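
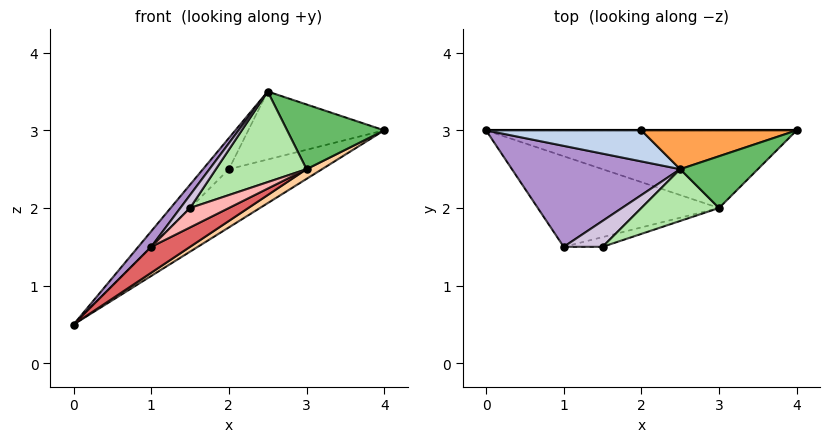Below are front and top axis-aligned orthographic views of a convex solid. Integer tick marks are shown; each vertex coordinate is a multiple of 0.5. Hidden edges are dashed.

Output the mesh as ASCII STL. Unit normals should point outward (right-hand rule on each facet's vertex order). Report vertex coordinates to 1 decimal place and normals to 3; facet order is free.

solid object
 facet normal 0.000 1.000 0.000
  outer loop
   vertex 2.0 3.0 2.5
   vertex 4.0 3.0 3.0
   vertex 0.0 3.0 0.5
  endloop
 endfacet
 facet normal -0.577 0.577 0.577
  outer loop
   vertex 2.0 3.0 2.5
   vertex 0.0 3.0 0.5
   vertex 2.5 2.5 3.5
  endloop
 endfacet
 facet normal -0.123 0.862 0.492
  outer loop
   vertex 2.0 3.0 2.5
   vertex 2.5 2.5 3.5
   vertex 4.0 3.0 3.0
  endloop
 endfacet
 facet normal 0.527 -0.105 -0.843
  outer loop
   vertex 3.0 2.0 2.5
   vertex 0.0 3.0 0.5
   vertex 4.0 3.0 3.0
  endloop
 endfacet
 facet normal 0.424 -0.707 0.566
  outer loop
   vertex 3.0 2.0 2.5
   vertex 4.0 3.0 3.0
   vertex 2.5 2.5 3.5
  endloop
 endfacet
 facet normal 0.123 -0.862 0.492
  outer loop
   vertex 3.0 2.0 2.5
   vertex 2.5 2.5 3.5
   vertex 1.5 1.5 2.0
  endloop
 endfacet
 facet normal 0.482 -0.241 -0.843
  outer loop
   vertex 1.0 1.5 1.5
   vertex 0.0 3.0 0.5
   vertex 3.0 2.0 2.5
  endloop
 endfacet
 facet normal 0.408 -0.816 -0.408
  outer loop
   vertex 1.0 1.5 1.5
   vertex 3.0 2.0 2.5
   vertex 1.5 1.5 2.0
  endloop
 endfacet
 facet normal -0.772 -0.097 0.628
  outer loop
   vertex 1.0 1.5 1.5
   vertex 2.5 2.5 3.5
   vertex 0.0 3.0 0.5
  endloop
 endfacet
 facet normal -0.667 -0.333 0.667
  outer loop
   vertex 1.0 1.5 1.5
   vertex 1.5 1.5 2.0
   vertex 2.5 2.5 3.5
  endloop
 endfacet
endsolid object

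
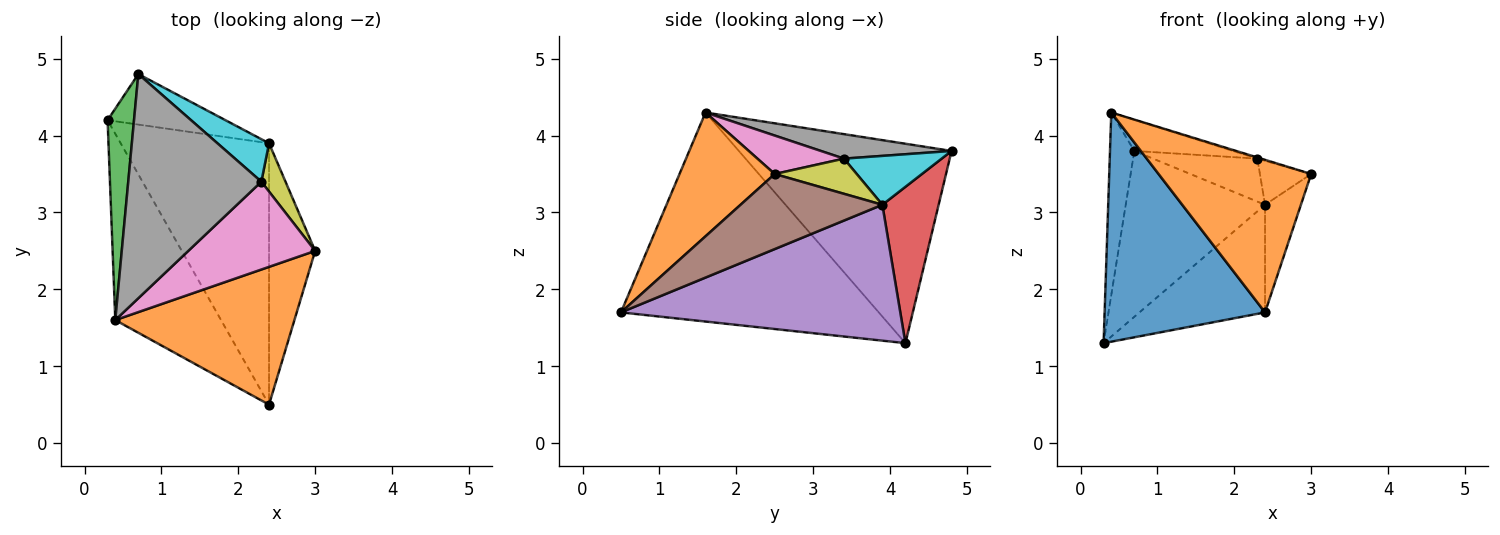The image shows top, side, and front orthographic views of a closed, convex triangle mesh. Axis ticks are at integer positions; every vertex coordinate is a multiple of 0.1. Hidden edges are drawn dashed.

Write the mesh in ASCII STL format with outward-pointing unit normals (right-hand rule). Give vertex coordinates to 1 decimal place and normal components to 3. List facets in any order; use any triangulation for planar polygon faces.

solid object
 facet normal -0.780 -0.485 -0.395
  outer loop
   vertex 2.4 0.5 1.7
   vertex 0.4 1.6 4.3
   vertex 0.3 4.2 1.3
  endloop
 endfacet
 facet normal 0.420 -0.673 0.608
  outer loop
   vertex 2.4 0.5 1.7
   vertex 3.0 2.5 3.5
   vertex 0.4 1.6 4.3
  endloop
 endfacet
 facet normal -0.985 0.113 0.131
  outer loop
   vertex 0.7 4.8 3.8
   vertex 0.3 4.2 1.3
   vertex 0.4 1.6 4.3
  endloop
 endfacet
 facet normal 0.360 0.892 -0.272
  outer loop
   vertex 2.4 3.9 3.1
   vertex 0.3 4.2 1.3
   vertex 0.7 4.8 3.8
  endloop
 endfacet
 facet normal 0.646 0.291 -0.706
  outer loop
   vertex 2.4 3.9 3.1
   vertex 2.4 0.5 1.7
   vertex 0.3 4.2 1.3
  endloop
 endfacet
 facet normal 0.833 0.211 -0.512
  outer loop
   vertex 2.4 3.9 3.1
   vertex 3.0 2.5 3.5
   vertex 2.4 0.5 1.7
  endloop
 endfacet
 facet normal 0.290 0.013 0.957
  outer loop
   vertex 2.3 3.4 3.7
   vertex 0.4 1.6 4.3
   vertex 3.0 2.5 3.5
  endloop
 endfacet
 facet normal 0.179 0.135 0.974
  outer loop
   vertex 2.3 3.4 3.7
   vertex 0.7 4.8 3.8
   vertex 0.4 1.6 4.3
  endloop
 endfacet
 facet normal 0.733 0.458 0.504
  outer loop
   vertex 2.3 3.4 3.7
   vertex 3.0 2.5 3.5
   vertex 2.4 3.9 3.1
  endloop
 endfacet
 facet normal 0.554 0.592 0.585
  outer loop
   vertex 2.3 3.4 3.7
   vertex 2.4 3.9 3.1
   vertex 0.7 4.8 3.8
  endloop
 endfacet
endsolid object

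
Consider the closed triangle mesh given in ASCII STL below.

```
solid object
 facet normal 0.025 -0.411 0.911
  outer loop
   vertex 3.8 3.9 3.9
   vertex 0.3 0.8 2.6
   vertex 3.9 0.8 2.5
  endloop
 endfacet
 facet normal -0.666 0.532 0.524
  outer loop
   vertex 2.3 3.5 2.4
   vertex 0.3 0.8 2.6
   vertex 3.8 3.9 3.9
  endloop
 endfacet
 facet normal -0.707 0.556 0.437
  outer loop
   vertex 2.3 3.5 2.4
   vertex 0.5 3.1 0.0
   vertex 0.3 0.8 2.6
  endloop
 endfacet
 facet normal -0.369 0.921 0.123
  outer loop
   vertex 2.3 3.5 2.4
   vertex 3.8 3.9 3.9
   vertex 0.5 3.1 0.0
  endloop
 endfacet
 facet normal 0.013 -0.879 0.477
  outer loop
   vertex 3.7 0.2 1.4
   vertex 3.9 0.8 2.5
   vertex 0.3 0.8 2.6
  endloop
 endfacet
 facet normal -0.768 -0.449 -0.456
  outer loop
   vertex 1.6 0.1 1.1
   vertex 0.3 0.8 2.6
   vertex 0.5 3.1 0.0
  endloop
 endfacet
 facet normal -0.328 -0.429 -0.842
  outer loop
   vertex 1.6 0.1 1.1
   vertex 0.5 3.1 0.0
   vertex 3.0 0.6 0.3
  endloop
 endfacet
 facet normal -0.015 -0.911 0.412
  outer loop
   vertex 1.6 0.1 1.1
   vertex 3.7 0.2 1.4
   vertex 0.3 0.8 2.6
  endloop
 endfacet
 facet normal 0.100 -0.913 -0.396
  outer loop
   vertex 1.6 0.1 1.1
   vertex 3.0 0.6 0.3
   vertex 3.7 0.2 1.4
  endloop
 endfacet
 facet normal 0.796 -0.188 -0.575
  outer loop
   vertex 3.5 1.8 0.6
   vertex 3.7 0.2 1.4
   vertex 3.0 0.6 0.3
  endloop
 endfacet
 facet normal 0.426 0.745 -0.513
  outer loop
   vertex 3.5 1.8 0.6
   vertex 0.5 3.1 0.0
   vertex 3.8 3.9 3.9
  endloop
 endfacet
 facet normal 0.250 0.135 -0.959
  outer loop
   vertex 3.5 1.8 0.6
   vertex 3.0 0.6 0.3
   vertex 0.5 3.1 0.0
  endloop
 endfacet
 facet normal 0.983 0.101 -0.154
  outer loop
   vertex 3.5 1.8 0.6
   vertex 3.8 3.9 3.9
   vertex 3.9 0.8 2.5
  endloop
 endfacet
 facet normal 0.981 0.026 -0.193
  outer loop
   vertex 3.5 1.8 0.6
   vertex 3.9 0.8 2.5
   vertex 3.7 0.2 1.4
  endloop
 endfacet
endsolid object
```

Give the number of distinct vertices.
9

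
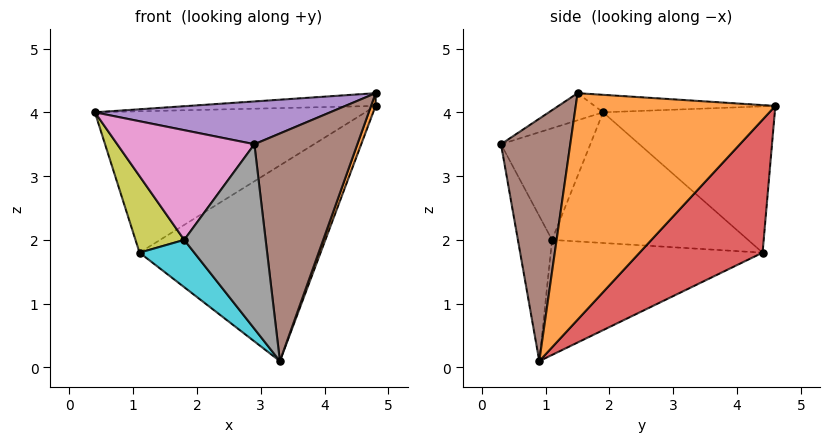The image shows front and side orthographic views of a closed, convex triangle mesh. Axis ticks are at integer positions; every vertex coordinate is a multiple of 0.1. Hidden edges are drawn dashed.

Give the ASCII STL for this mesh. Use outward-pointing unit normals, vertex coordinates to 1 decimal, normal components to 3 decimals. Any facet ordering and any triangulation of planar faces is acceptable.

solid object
 facet normal -0.062 0.064 0.996
  outer loop
   vertex 4.8 4.6 4.1
   vertex 0.4 1.9 4.0
   vertex 4.8 1.5 4.3
  endloop
 endfacet
 facet normal 0.942 -0.022 -0.334
  outer loop
   vertex 3.3 0.9 0.1
   vertex 4.8 4.6 4.1
   vertex 4.8 1.5 4.3
  endloop
 endfacet
 facet normal -0.421 0.663 0.619
  outer loop
   vertex 1.1 4.4 1.8
   vertex 0.4 1.9 4.0
   vertex 4.8 4.6 4.1
  endloop
 endfacet
 facet normal 0.402 0.592 -0.698
  outer loop
   vertex 1.1 4.4 1.8
   vertex 4.8 4.6 4.1
   vertex 3.3 0.9 0.1
  endloop
 endfacet
 facet normal -0.101 -0.437 0.894
  outer loop
   vertex 2.9 0.3 3.5
   vertex 4.8 1.5 4.3
   vertex 0.4 1.9 4.0
  endloop
 endfacet
 facet normal 0.556 -0.827 -0.081
  outer loop
   vertex 2.9 0.3 3.5
   vertex 3.3 0.9 0.1
   vertex 4.8 1.5 4.3
  endloop
 endfacet
 facet normal -0.545 -0.837 -0.047
  outer loop
   vertex 1.8 1.1 2.0
   vertex 2.9 0.3 3.5
   vertex 0.4 1.9 4.0
  endloop
 endfacet
 facet normal -0.379 -0.903 -0.204
  outer loop
   vertex 1.8 1.1 2.0
   vertex 3.3 0.9 0.1
   vertex 2.9 0.3 3.5
  endloop
 endfacet
 facet normal -0.838 -0.208 -0.504
  outer loop
   vertex 1.8 1.1 2.0
   vertex 0.4 1.9 4.0
   vertex 1.1 4.4 1.8
  endloop
 endfacet
 facet normal -0.779 -0.201 -0.594
  outer loop
   vertex 1.8 1.1 2.0
   vertex 1.1 4.4 1.8
   vertex 3.3 0.9 0.1
  endloop
 endfacet
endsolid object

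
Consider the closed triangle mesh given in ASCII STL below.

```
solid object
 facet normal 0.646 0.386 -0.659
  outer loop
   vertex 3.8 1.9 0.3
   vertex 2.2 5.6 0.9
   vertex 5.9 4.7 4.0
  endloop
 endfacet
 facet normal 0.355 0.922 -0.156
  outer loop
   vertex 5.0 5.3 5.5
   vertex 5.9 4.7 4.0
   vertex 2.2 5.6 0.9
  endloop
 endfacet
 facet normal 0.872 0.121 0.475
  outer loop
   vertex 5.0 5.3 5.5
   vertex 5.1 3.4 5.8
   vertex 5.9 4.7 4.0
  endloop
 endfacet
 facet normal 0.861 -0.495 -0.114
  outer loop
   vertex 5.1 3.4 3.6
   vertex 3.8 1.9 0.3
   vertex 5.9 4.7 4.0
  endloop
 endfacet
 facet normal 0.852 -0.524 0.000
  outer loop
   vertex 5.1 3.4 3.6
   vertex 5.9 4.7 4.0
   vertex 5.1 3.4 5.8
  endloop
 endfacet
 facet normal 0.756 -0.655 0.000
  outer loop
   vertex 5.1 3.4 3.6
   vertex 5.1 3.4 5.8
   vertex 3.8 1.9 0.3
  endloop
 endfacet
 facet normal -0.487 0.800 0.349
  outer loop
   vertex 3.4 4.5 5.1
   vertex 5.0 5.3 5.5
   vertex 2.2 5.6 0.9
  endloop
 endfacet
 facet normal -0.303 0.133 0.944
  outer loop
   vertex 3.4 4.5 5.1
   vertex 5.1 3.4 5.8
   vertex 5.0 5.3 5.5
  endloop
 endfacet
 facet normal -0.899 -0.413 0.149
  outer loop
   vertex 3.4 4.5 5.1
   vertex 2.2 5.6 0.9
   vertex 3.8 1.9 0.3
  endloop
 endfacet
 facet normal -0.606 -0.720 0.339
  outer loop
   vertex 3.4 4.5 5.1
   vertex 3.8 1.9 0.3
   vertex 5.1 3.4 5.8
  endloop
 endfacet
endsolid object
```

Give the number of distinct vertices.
7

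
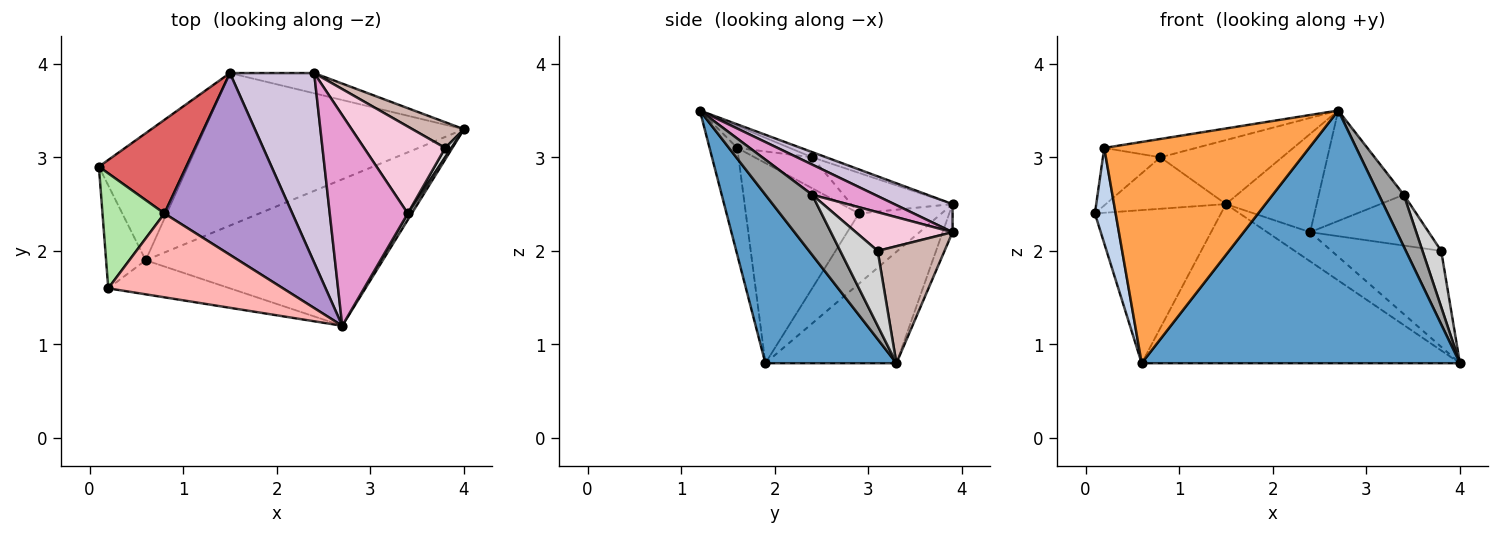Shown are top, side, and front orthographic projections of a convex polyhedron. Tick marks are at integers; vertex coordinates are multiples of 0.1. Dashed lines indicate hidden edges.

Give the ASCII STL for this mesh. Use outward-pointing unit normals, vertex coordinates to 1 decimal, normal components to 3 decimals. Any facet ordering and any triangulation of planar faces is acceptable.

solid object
 facet normal 0.336 -0.815 -0.472
  outer loop
   vertex 0.6 1.9 0.8
   vertex 4.0 3.3 0.8
   vertex 2.7 1.2 3.5
  endloop
 endfacet
 facet normal -0.965 -0.177 -0.191
  outer loop
   vertex 0.2 1.6 3.1
   vertex 0.1 2.9 2.4
   vertex 0.6 1.9 0.8
  endloop
 endfacet
 facet normal -0.133 -0.980 -0.151
  outer loop
   vertex 0.2 1.6 3.1
   vertex 0.6 1.9 0.8
   vertex 2.7 1.2 3.5
  endloop
 endfacet
 facet normal -0.450 0.687 -0.570
  outer loop
   vertex 1.5 3.9 2.5
   vertex 0.6 1.9 0.8
   vertex 0.1 2.9 2.4
  endloop
 endfacet
 facet normal -0.285 0.692 -0.663
  outer loop
   vertex 1.5 3.9 2.5
   vertex 4.0 3.3 0.8
   vertex 0.6 1.9 0.8
  endloop
 endfacet
 facet normal -0.408 0.408 0.816
  outer loop
   vertex 0.8 2.4 3.0
   vertex 0.1 2.9 2.4
   vertex 0.2 1.6 3.1
  endloop
 endfacet
 facet normal -0.377 0.446 0.812
  outer loop
   vertex 0.8 2.4 3.0
   vertex 1.5 3.9 2.5
   vertex 0.1 2.9 2.4
  endloop
 endfacet
 facet normal -0.121 0.212 0.970
  outer loop
   vertex 0.8 2.4 3.0
   vertex 0.2 1.6 3.1
   vertex 2.7 1.2 3.5
  endloop
 endfacet
 facet normal -0.038 0.332 0.942
  outer loop
   vertex 0.8 2.4 3.0
   vertex 2.7 1.2 3.5
   vertex 1.5 3.9 2.5
  endloop
 endfacet
 facet normal 0.284 0.441 0.851
  outer loop
   vertex 2.4 3.9 2.2
   vertex 1.5 3.9 2.5
   vertex 2.7 1.2 3.5
  endloop
 endfacet
 facet normal -0.186 0.808 -0.559
  outer loop
   vertex 2.4 3.9 2.2
   vertex 4.0 3.3 0.8
   vertex 1.5 3.9 2.5
  endloop
 endfacet
 facet normal 0.507 0.832 0.223
  outer loop
   vertex 2.4 3.9 2.2
   vertex 3.8 3.1 2.0
   vertex 4.0 3.3 0.8
  endloop
 endfacet
 facet normal 0.324 0.439 0.838
  outer loop
   vertex 3.4 2.4 2.6
   vertex 2.4 3.9 2.2
   vertex 2.7 1.2 3.5
  endloop
 endfacet
 facet normal 0.381 0.467 0.798
  outer loop
   vertex 3.4 2.4 2.6
   vertex 3.8 3.1 2.0
   vertex 2.4 3.9 2.2
  endloop
 endfacet
 facet normal 0.881 -0.470 0.059
  outer loop
   vertex 3.4 2.4 2.6
   vertex 2.7 1.2 3.5
   vertex 4.0 3.3 0.8
  endloop
 endfacet
 facet normal 0.892 -0.446 0.074
  outer loop
   vertex 3.4 2.4 2.6
   vertex 4.0 3.3 0.8
   vertex 3.8 3.1 2.0
  endloop
 endfacet
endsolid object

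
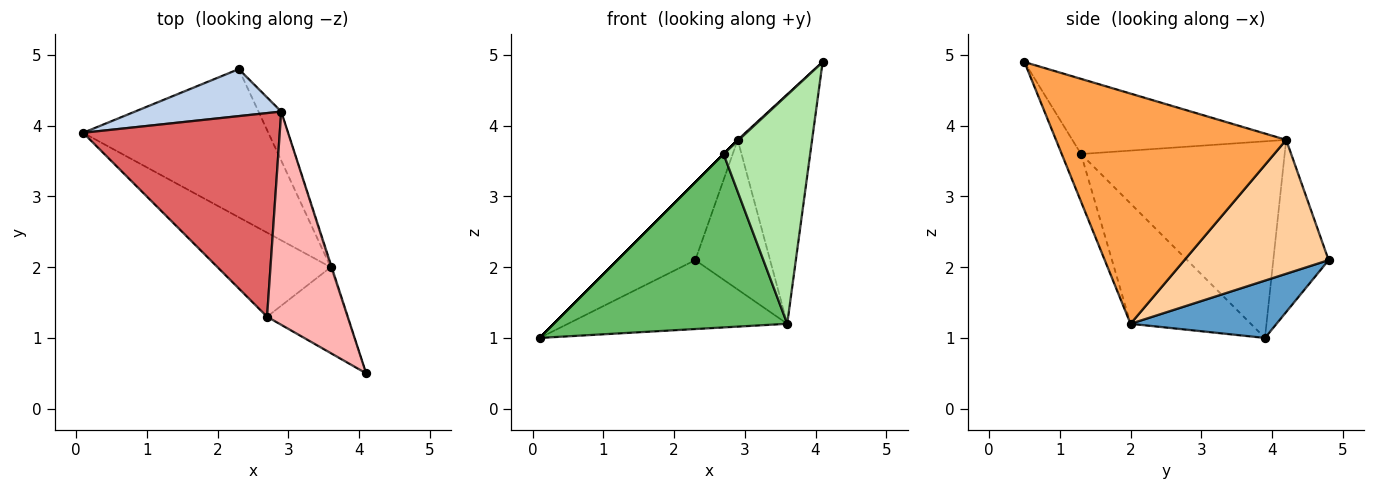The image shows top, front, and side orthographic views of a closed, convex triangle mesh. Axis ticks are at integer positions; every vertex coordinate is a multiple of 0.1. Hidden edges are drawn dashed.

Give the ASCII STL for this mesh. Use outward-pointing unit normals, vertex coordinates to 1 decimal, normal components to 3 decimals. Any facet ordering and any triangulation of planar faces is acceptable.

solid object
 facet normal 0.270 0.406 -0.873
  outer loop
   vertex 3.6 2.0 1.2
   vertex 0.1 3.9 1.0
   vertex 2.3 4.8 2.1
  endloop
 endfacet
 facet normal -0.520 0.731 0.442
  outer loop
   vertex 2.9 4.2 3.8
   vertex 2.3 4.8 2.1
   vertex 0.1 3.9 1.0
  endloop
 endfacet
 facet normal 0.952 0.307 -0.004
  outer loop
   vertex 2.9 4.2 3.8
   vertex 4.1 0.5 4.9
   vertex 3.6 2.0 1.2
  endloop
 endfacet
 facet normal 0.878 0.455 -0.149
  outer loop
   vertex 2.9 4.2 3.8
   vertex 3.6 2.0 1.2
   vertex 2.3 4.8 2.1
  endloop
 endfacet
 facet normal -0.421 -0.816 -0.396
  outer loop
   vertex 2.7 1.3 3.6
   vertex 0.1 3.9 1.0
   vertex 3.6 2.0 1.2
  endloop
 endfacet
 facet normal -0.204 -0.916 -0.344
  outer loop
   vertex 2.7 1.3 3.6
   vertex 3.6 2.0 1.2
   vertex 4.1 0.5 4.9
  endloop
 endfacet
 facet normal -0.707 0.000 0.707
  outer loop
   vertex 2.7 1.3 3.6
   vertex 2.9 4.2 3.8
   vertex 0.1 3.9 1.0
  endloop
 endfacet
 facet normal -0.682 -0.003 0.732
  outer loop
   vertex 2.7 1.3 3.6
   vertex 4.1 0.5 4.9
   vertex 2.9 4.2 3.8
  endloop
 endfacet
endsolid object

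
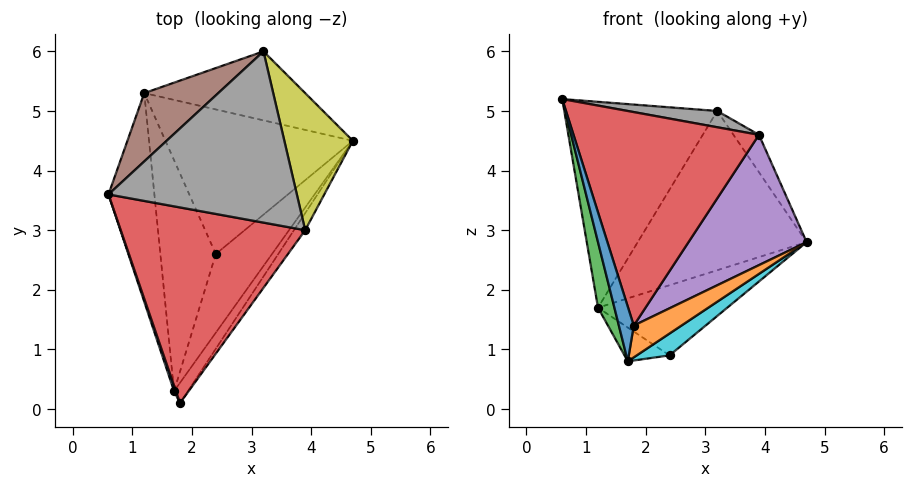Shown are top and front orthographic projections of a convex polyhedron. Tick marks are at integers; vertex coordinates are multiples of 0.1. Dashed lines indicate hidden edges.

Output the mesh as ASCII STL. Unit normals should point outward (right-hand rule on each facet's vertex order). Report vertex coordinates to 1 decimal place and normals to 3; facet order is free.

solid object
 facet normal -0.933 -0.359 0.036
  outer loop
   vertex 1.7 0.3 0.8
   vertex 1.8 0.1 1.4
   vertex 0.6 3.6 5.2
  endloop
 endfacet
 facet normal 0.839 -0.459 -0.293
  outer loop
   vertex 1.7 0.3 0.8
   vertex 4.7 4.5 2.8
   vertex 1.8 0.1 1.4
  endloop
 endfacet
 facet normal -0.978 -0.062 -0.198
  outer loop
   vertex 1.2 5.3 1.7
   vertex 1.7 0.3 0.8
   vertex 0.6 3.6 5.2
  endloop
 endfacet
 facet normal -0.011 -0.737 0.676
  outer loop
   vertex 3.9 3.0 4.6
   vertex 0.6 3.6 5.2
   vertex 1.8 0.1 1.4
  endloop
 endfacet
 facet normal 0.843 -0.533 -0.070
  outer loop
   vertex 3.9 3.0 4.6
   vertex 1.8 0.1 1.4
   vertex 4.7 4.5 2.8
  endloop
 endfacet
 facet normal -0.648 0.722 0.240
  outer loop
   vertex 3.2 6.0 5.0
   vertex 1.2 5.3 1.7
   vertex 0.6 3.6 5.2
  endloop
 endfacet
 facet normal 0.317 0.870 -0.377
  outer loop
   vertex 3.2 6.0 5.0
   vertex 4.7 4.5 2.8
   vertex 1.2 5.3 1.7
  endloop
 endfacet
 facet normal 0.162 -0.093 0.982
  outer loop
   vertex 3.2 6.0 5.0
   vertex 0.6 3.6 5.2
   vertex 3.9 3.0 4.6
  endloop
 endfacet
 facet normal 0.859 0.135 0.494
  outer loop
   vertex 3.2 6.0 5.0
   vertex 3.9 3.0 4.6
   vertex 4.7 4.5 2.8
  endloop
 endfacet
 facet normal 0.713 -0.188 -0.676
  outer loop
   vertex 2.4 2.6 0.9
   vertex 4.7 4.5 2.8
   vertex 1.7 0.3 0.8
  endloop
 endfacet
 facet normal 0.357 0.408 -0.840
  outer loop
   vertex 2.4 2.6 0.9
   vertex 1.2 5.3 1.7
   vertex 4.7 4.5 2.8
  endloop
 endfacet
 facet normal -0.317 0.137 -0.938
  outer loop
   vertex 2.4 2.6 0.9
   vertex 1.7 0.3 0.8
   vertex 1.2 5.3 1.7
  endloop
 endfacet
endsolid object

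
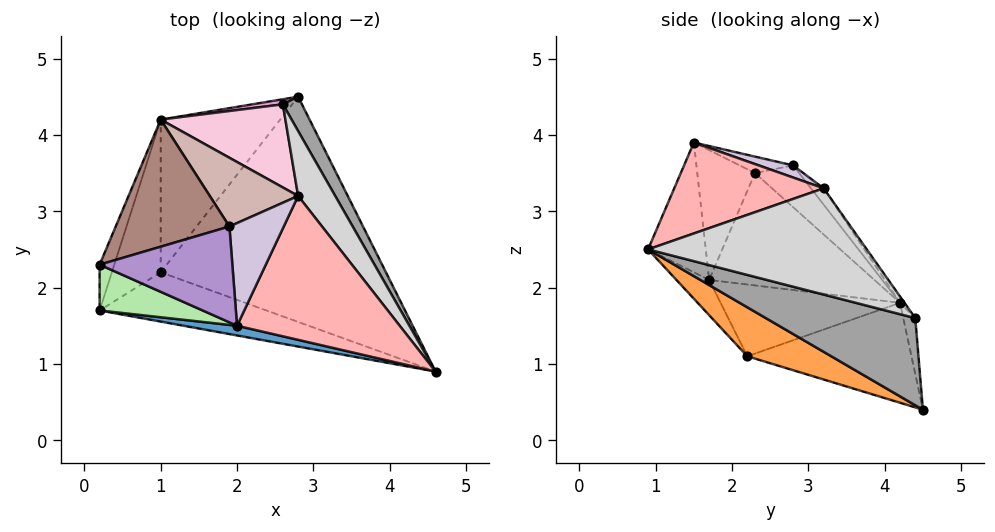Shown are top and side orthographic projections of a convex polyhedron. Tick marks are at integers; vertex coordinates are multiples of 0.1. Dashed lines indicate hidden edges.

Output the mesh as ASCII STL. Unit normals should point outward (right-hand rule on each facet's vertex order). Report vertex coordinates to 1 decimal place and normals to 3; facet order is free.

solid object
 facet normal -0.185 -0.980 0.076
  outer loop
   vertex 2.0 1.5 3.9
   vertex 0.2 1.7 2.1
   vertex 4.6 0.9 2.5
  endloop
 endfacet
 facet normal -0.108 -0.852 -0.513
  outer loop
   vertex 1.0 2.2 1.1
   vertex 4.6 0.9 2.5
   vertex 0.2 1.7 2.1
  endloop
 endfacet
 facet normal 0.193 -0.421 -0.886
  outer loop
   vertex 1.0 2.2 1.1
   vertex 2.8 4.5 0.4
   vertex 4.6 0.9 2.5
  endloop
 endfacet
 facet normal -0.811 0.193 -0.552
  outer loop
   vertex 1.0 2.2 1.1
   vertex 0.2 1.7 2.1
   vertex 1.0 4.2 1.8
  endloop
 endfacet
 facet normal -0.619 0.259 -0.741
  outer loop
   vertex 1.0 2.2 1.1
   vertex 1.0 4.2 1.8
   vertex 2.8 4.5 0.4
  endloop
 endfacet
 facet normal -0.444 -0.823 0.353
  outer loop
   vertex 0.2 2.3 3.5
   vertex 0.2 1.7 2.1
   vertex 2.0 1.5 3.9
  endloop
 endfacet
 facet normal -0.949 0.289 -0.124
  outer loop
   vertex 0.2 2.3 3.5
   vertex 1.0 4.2 1.8
   vertex 0.2 1.7 2.1
  endloop
 endfacet
 facet normal 0.487 0.078 0.870
  outer loop
   vertex 2.8 3.2 3.3
   vertex 2.0 1.5 3.9
   vertex 4.6 0.9 2.5
  endloop
 endfacet
 facet normal -0.120 0.214 0.969
  outer loop
   vertex 1.9 2.8 3.6
   vertex 0.2 2.3 3.5
   vertex 2.0 1.5 3.9
  endloop
 endfacet
 facet normal 0.212 0.235 0.949
  outer loop
   vertex 1.9 2.8 3.6
   vertex 2.0 1.5 3.9
   vertex 2.8 3.2 3.3
  endloop
 endfacet
 facet normal -0.246 0.702 0.669
  outer loop
   vertex 1.9 2.8 3.6
   vertex 1.0 4.2 1.8
   vertex 0.2 2.3 3.5
  endloop
 endfacet
 facet normal -0.120 0.754 0.646
  outer loop
   vertex 1.9 2.8 3.6
   vertex 2.8 3.2 3.3
   vertex 1.0 4.2 1.8
  endloop
 endfacet
 facet normal -0.116 0.991 0.063
  outer loop
   vertex 2.6 4.4 1.6
   vertex 2.8 4.5 0.4
   vertex 1.0 4.2 1.8
  endloop
 endfacet
 facet normal -0.030 0.815 0.579
  outer loop
   vertex 2.6 4.4 1.6
   vertex 1.0 4.2 1.8
   vertex 2.8 3.2 3.3
  endloop
 endfacet
 facet normal 0.833 0.523 0.182
  outer loop
   vertex 2.6 4.4 1.6
   vertex 4.6 0.9 2.5
   vertex 2.8 4.5 0.4
  endloop
 endfacet
 facet normal 0.801 0.530 0.280
  outer loop
   vertex 2.6 4.4 1.6
   vertex 2.8 3.2 3.3
   vertex 4.6 0.9 2.5
  endloop
 endfacet
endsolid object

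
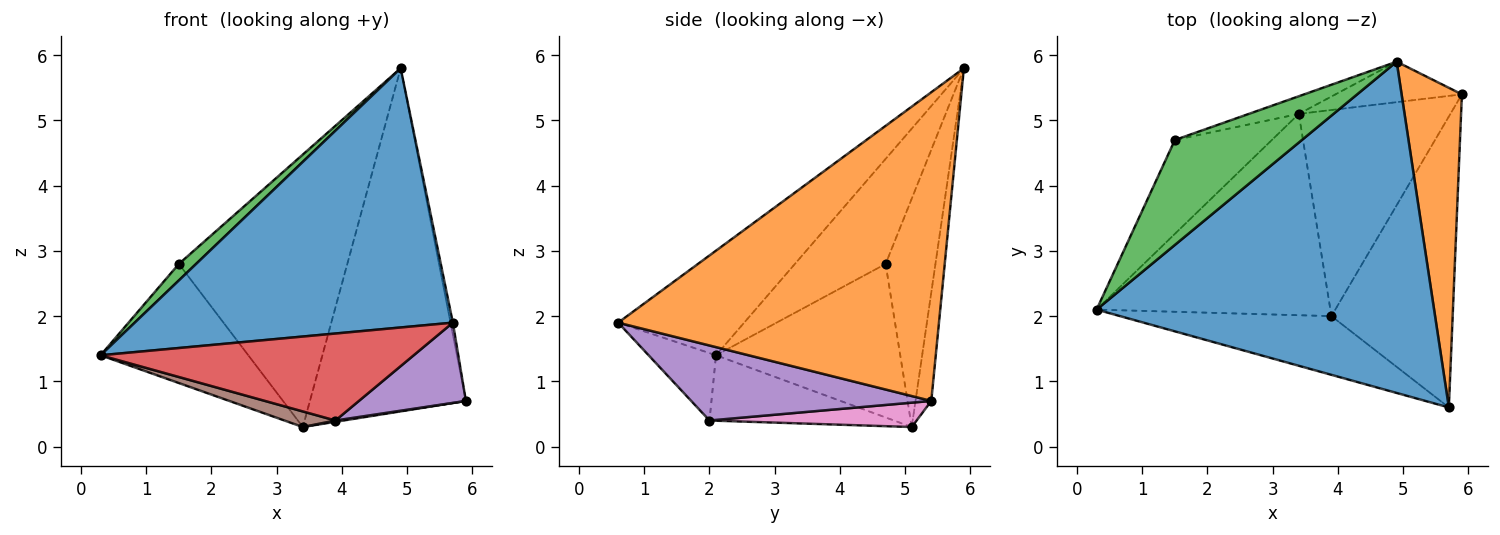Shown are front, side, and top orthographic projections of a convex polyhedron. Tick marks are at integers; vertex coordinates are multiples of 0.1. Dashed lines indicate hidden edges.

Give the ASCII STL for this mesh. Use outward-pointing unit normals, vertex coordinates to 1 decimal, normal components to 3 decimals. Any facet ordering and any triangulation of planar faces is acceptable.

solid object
 facet normal -0.237 -0.599 0.765
  outer loop
   vertex 4.9 5.9 5.8
   vertex 0.3 2.1 1.4
   vertex 5.7 0.6 1.9
  endloop
 endfacet
 facet normal 0.981 0.007 0.192
  outer loop
   vertex 4.9 5.9 5.8
   vertex 5.7 0.6 1.9
   vertex 5.9 5.4 0.7
  endloop
 endfacet
 facet normal -0.633 -0.120 0.765
  outer loop
   vertex 1.5 4.7 2.8
   vertex 0.3 2.1 1.4
   vertex 4.9 5.9 5.8
  endloop
 endfacet
 facet normal -0.176 -0.816 -0.551
  outer loop
   vertex 3.9 2.0 0.4
   vertex 5.7 0.6 1.9
   vertex 0.3 2.1 1.4
  endloop
 endfacet
 facet normal 0.512 -0.228 -0.828
  outer loop
   vertex 3.9 2.0 0.4
   vertex 5.9 5.4 0.7
   vertex 5.7 0.6 1.9
  endloop
 endfacet
 facet normal -0.269 -0.074 -0.960
  outer loop
   vertex 3.4 5.1 0.3
   vertex 3.9 2.0 0.4
   vertex 0.3 2.1 1.4
  endloop
 endfacet
 facet normal 0.159 -0.006 -0.987
  outer loop
   vertex 3.4 5.1 0.3
   vertex 5.9 5.4 0.7
   vertex 3.9 2.0 0.4
  endloop
 endfacet
 facet normal -0.700 0.561 -0.442
  outer loop
   vertex 3.4 5.1 0.3
   vertex 0.3 2.1 1.4
   vertex 1.5 4.7 2.8
  endloop
 endfacet
 facet normal -0.100 0.988 -0.116
  outer loop
   vertex 3.4 5.1 0.3
   vertex 4.9 5.9 5.8
   vertex 5.9 5.4 0.7
  endloop
 endfacet
 facet normal -0.283 0.957 -0.062
  outer loop
   vertex 3.4 5.1 0.3
   vertex 1.5 4.7 2.8
   vertex 4.9 5.9 5.8
  endloop
 endfacet
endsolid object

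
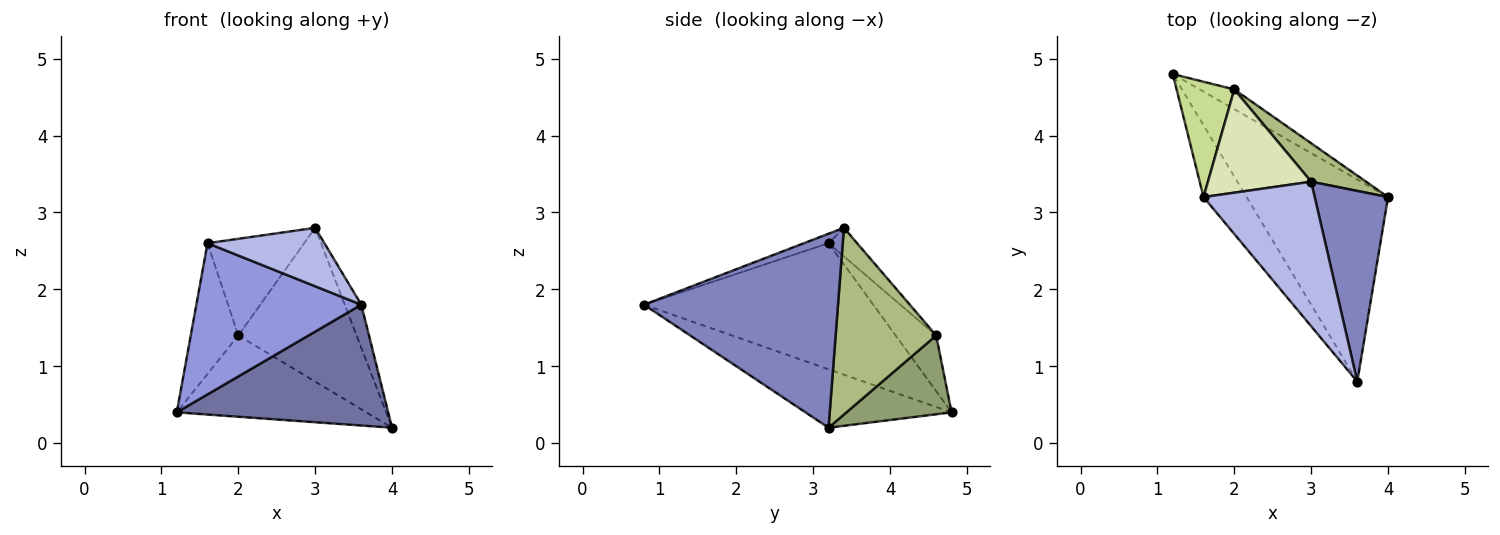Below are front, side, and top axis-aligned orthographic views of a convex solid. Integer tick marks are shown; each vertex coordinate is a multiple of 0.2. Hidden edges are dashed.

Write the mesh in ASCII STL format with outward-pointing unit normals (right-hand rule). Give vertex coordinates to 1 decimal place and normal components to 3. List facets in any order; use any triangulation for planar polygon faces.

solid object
 facet normal -0.334 -0.484 -0.809
  outer loop
   vertex 3.6 0.8 1.8
   vertex 1.2 4.8 0.4
   vertex 4.0 3.2 0.2
  endloop
 endfacet
 facet normal 0.932 0.080 0.353
  outer loop
   vertex 3.0 3.4 2.8
   vertex 3.6 0.8 1.8
   vertex 4.0 3.2 0.2
  endloop
 endfacet
 facet normal -0.782 -0.563 -0.267
  outer loop
   vertex 1.6 3.2 2.6
   vertex 1.2 4.8 0.4
   vertex 3.6 0.8 1.8
  endloop
 endfacet
 facet normal -0.079 -0.374 0.924
  outer loop
   vertex 1.6 3.2 2.6
   vertex 3.6 0.8 1.8
   vertex 3.0 3.4 2.8
  endloop
 endfacet
 facet normal 0.474 0.856 -0.208
  outer loop
   vertex 2.0 4.6 1.4
   vertex 4.0 3.2 0.2
   vertex 1.2 4.8 0.4
  endloop
 endfacet
 facet normal 0.636 0.748 0.187
  outer loop
   vertex 2.0 4.6 1.4
   vertex 3.0 3.4 2.8
   vertex 4.0 3.2 0.2
  endloop
 endfacet
 facet normal -0.539 0.632 0.557
  outer loop
   vertex 2.0 4.6 1.4
   vertex 1.2 4.8 0.4
   vertex 1.6 3.2 2.6
  endloop
 endfacet
 facet normal -0.198 0.670 0.716
  outer loop
   vertex 2.0 4.6 1.4
   vertex 1.6 3.2 2.6
   vertex 3.0 3.4 2.8
  endloop
 endfacet
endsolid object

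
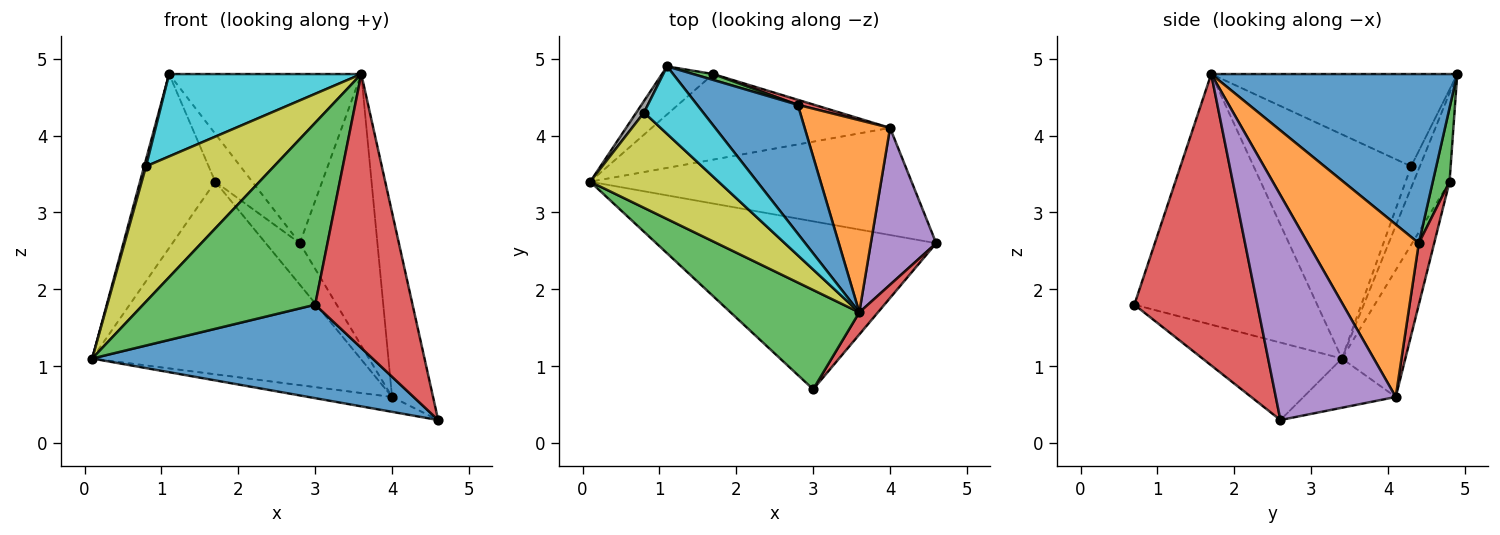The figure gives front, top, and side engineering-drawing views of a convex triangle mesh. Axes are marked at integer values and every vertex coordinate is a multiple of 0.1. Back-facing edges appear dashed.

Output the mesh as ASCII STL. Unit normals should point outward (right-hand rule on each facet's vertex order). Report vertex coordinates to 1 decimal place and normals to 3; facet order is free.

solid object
 facet normal -0.235 -0.473 -0.849
  outer loop
   vertex 3.0 0.7 1.8
   vertex 0.1 3.4 1.1
   vertex 4.6 2.6 0.3
  endloop
 endfacet
 facet normal -0.150 0.136 -0.979
  outer loop
   vertex 4.0 4.1 0.6
   vertex 4.6 2.6 0.3
   vertex 0.1 3.4 1.1
  endloop
 endfacet
 facet normal -0.682 -0.642 0.350
  outer loop
   vertex 3.6 1.7 4.8
   vertex 0.1 3.4 1.1
   vertex 3.0 0.7 1.8
  endloop
 endfacet
 facet normal 0.783 -0.620 0.050
  outer loop
   vertex 3.6 1.7 4.8
   vertex 3.0 0.7 1.8
   vertex 4.6 2.6 0.3
  endloop
 endfacet
 facet normal 0.912 0.312 0.265
  outer loop
   vertex 3.6 1.7 4.8
   vertex 4.6 2.6 0.3
   vertex 4.0 4.1 0.6
  endloop
 endfacet
 facet normal -0.418 0.875 -0.242
  outer loop
   vertex 1.7 4.8 3.4
   vertex 0.1 3.4 1.1
   vertex 1.1 4.9 4.8
  endloop
 endfacet
 facet normal -0.211 0.893 -0.397
  outer loop
   vertex 1.7 4.8 3.4
   vertex 4.0 4.1 0.6
   vertex 0.1 3.4 1.1
  endloop
 endfacet
 facet normal -0.923 -0.198 0.330
  outer loop
   vertex 0.8 4.3 3.6
   vertex 1.1 4.9 4.8
   vertex 0.1 3.4 1.1
  endloop
 endfacet
 facet normal -0.709 -0.576 0.406
  outer loop
   vertex 0.8 4.3 3.6
   vertex 0.1 3.4 1.1
   vertex 3.6 1.7 4.8
  endloop
 endfacet
 facet normal -0.703 -0.550 0.451
  outer loop
   vertex 0.8 4.3 3.6
   vertex 3.6 1.7 4.8
   vertex 1.1 4.9 4.8
  endloop
 endfacet
 facet normal 0.713 0.557 0.425
  outer loop
   vertex 2.8 4.4 2.6
   vertex 1.1 4.9 4.8
   vertex 3.6 1.7 4.8
  endloop
 endfacet
 facet normal 0.759 0.531 0.376
  outer loop
   vertex 2.8 4.4 2.6
   vertex 3.6 1.7 4.8
   vertex 4.0 4.1 0.6
  endloop
 endfacet
 facet normal 0.410 0.905 0.111
  outer loop
   vertex 2.8 4.4 2.6
   vertex 1.7 4.8 3.4
   vertex 1.1 4.9 4.8
  endloop
 endfacet
 facet normal 0.409 0.906 0.110
  outer loop
   vertex 2.8 4.4 2.6
   vertex 4.0 4.1 0.6
   vertex 1.7 4.8 3.4
  endloop
 endfacet
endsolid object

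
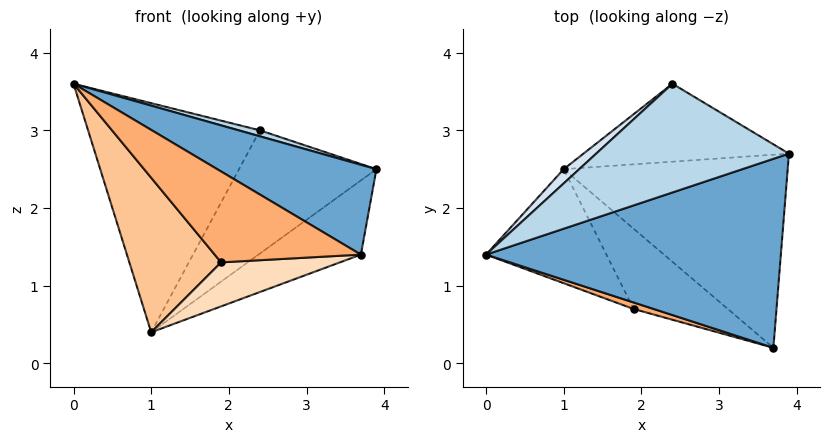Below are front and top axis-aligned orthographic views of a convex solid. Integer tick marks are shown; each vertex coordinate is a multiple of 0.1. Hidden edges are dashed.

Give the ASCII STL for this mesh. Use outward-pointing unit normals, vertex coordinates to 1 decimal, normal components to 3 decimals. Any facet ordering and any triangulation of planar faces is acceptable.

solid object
 facet normal 0.370 -0.399 0.839
  outer loop
   vertex 3.7 0.2 1.4
   vertex 3.9 2.7 2.5
   vertex 0.0 1.4 3.6
  endloop
 endfacet
 facet normal 0.546 0.301 -0.782
  outer loop
   vertex 1.0 2.5 0.4
   vertex 3.9 2.7 2.5
   vertex 3.7 0.2 1.4
  endloop
 endfacet
 facet normal 0.287 -0.053 0.956
  outer loop
   vertex 2.4 3.6 3.0
   vertex 0.0 1.4 3.6
   vertex 3.9 2.7 2.5
  endloop
 endfacet
 facet normal -0.669 0.742 0.046
  outer loop
   vertex 2.4 3.6 3.0
   vertex 1.0 2.5 0.4
   vertex 0.0 1.4 3.6
  endloop
 endfacet
 facet normal 0.312 0.803 -0.508
  outer loop
   vertex 2.4 3.6 3.0
   vertex 3.9 2.7 2.5
   vertex 1.0 2.5 0.4
  endloop
 endfacet
 facet normal -0.271 -0.960 0.069
  outer loop
   vertex 1.9 0.7 1.3
   vertex 3.7 0.2 1.4
   vertex 0.0 1.4 3.6
  endloop
 endfacet
 facet normal -0.712 -0.565 -0.417
  outer loop
   vertex 1.9 0.7 1.3
   vertex 0.0 1.4 3.6
   vertex 1.0 2.5 0.4
  endloop
 endfacet
 facet normal -0.085 -0.479 -0.874
  outer loop
   vertex 1.9 0.7 1.3
   vertex 1.0 2.5 0.4
   vertex 3.7 0.2 1.4
  endloop
 endfacet
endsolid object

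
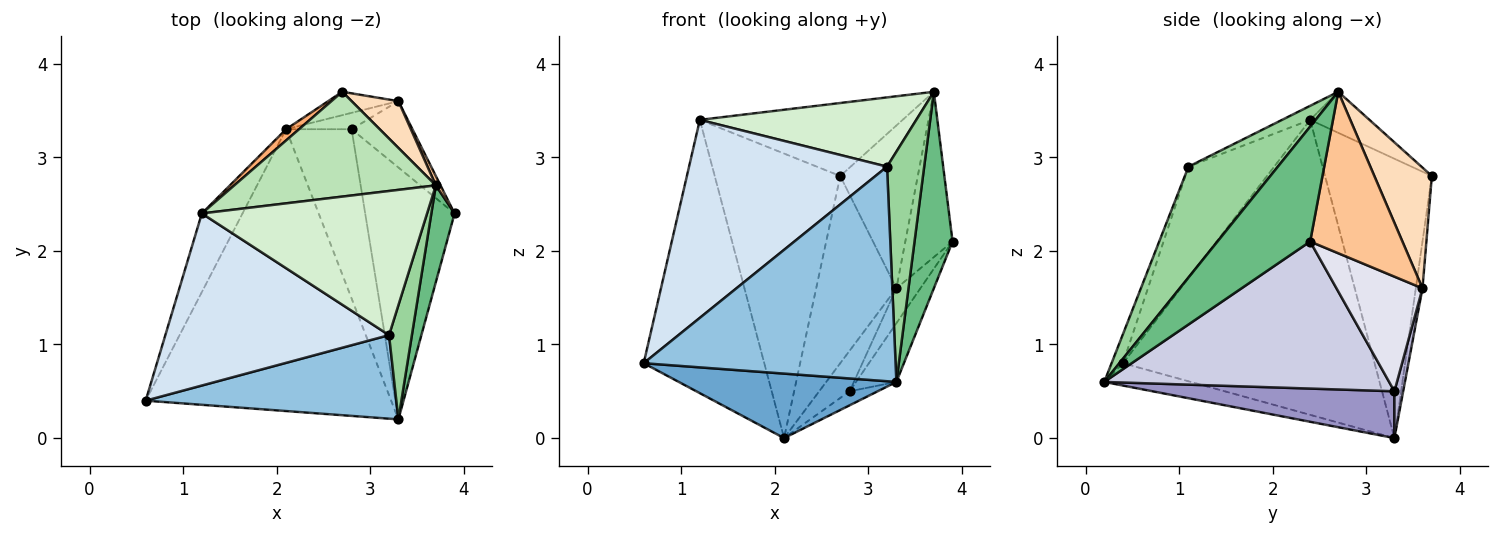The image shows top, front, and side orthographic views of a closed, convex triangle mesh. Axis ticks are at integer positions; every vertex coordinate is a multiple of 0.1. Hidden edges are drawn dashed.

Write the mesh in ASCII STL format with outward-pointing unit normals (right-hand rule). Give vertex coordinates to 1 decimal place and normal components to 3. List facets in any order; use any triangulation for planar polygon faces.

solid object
 facet normal -0.088 -0.222 -0.971
  outer loop
   vertex 3.3 0.2 0.6
   vertex 0.6 0.4 0.8
   vertex 2.1 3.3 0.0
  endloop
 endfacet
 facet normal -0.042 -0.931 0.362
  outer loop
   vertex 3.2 1.1 2.9
   vertex 0.6 0.4 0.8
   vertex 3.3 0.2 0.6
  endloop
 endfacet
 facet normal -0.082 0.989 -0.124
  outer loop
   vertex 3.3 3.6 1.6
   vertex 2.1 3.3 0.0
   vertex 2.7 3.7 2.8
  endloop
 endfacet
 facet normal -0.310 -0.717 0.624
  outer loop
   vertex 1.2 2.4 3.4
   vertex 0.6 0.4 0.8
   vertex 3.2 1.1 2.9
  endloop
 endfacet
 facet normal -0.895 0.429 -0.123
  outer loop
   vertex 1.2 2.4 3.4
   vertex 2.1 3.3 0.0
   vertex 0.6 0.4 0.8
  endloop
 endfacet
 facet normal -0.648 0.761 0.030
  outer loop
   vertex 1.2 2.4 3.4
   vertex 2.7 3.7 2.8
   vertex 2.1 3.3 0.0
  endloop
 endfacet
 facet normal 0.890 0.456 0.026
  outer loop
   vertex 3.7 2.7 3.7
   vertex 3.9 2.4 2.1
   vertex 3.3 3.6 1.6
  endloop
 endfacet
 facet normal 0.580 0.783 0.225
  outer loop
   vertex 3.7 2.7 3.7
   vertex 3.3 3.6 1.6
   vertex 2.7 3.7 2.8
  endloop
 endfacet
 facet normal 0.909 -0.373 0.184
  outer loop
   vertex 3.7 2.7 3.7
   vertex 3.3 0.2 0.6
   vertex 3.9 2.4 2.1
  endloop
 endfacet
 facet normal 0.907 -0.377 0.187
  outer loop
   vertex 3.7 2.7 3.7
   vertex 3.2 1.1 2.9
   vertex 3.3 0.2 0.6
  endloop
 endfacet
 facet normal -0.165 0.564 0.809
  outer loop
   vertex 3.7 2.7 3.7
   vertex 2.7 3.7 2.8
   vertex 1.2 2.4 3.4
  endloop
 endfacet
 facet normal -0.056 -0.432 0.900
  outer loop
   vertex 3.7 2.7 3.7
   vertex 1.2 2.4 3.4
   vertex 3.2 1.1 2.9
  endloop
 endfacet
 facet normal 0.580 0.067 -0.812
  outer loop
   vertex 2.8 3.3 0.5
   vertex 3.3 0.2 0.6
   vertex 2.1 3.3 0.0
  endloop
 endfacet
 facet normal 0.258 0.896 -0.362
  outer loop
   vertex 2.8 3.3 0.5
   vertex 2.1 3.3 0.0
   vertex 3.3 3.6 1.6
  endloop
 endfacet
 facet normal 0.848 0.120 -0.516
  outer loop
   vertex 2.8 3.3 0.5
   vertex 3.9 2.4 2.1
   vertex 3.3 0.2 0.6
  endloop
 endfacet
 facet normal 0.858 0.239 -0.455
  outer loop
   vertex 2.8 3.3 0.5
   vertex 3.3 3.6 1.6
   vertex 3.9 2.4 2.1
  endloop
 endfacet
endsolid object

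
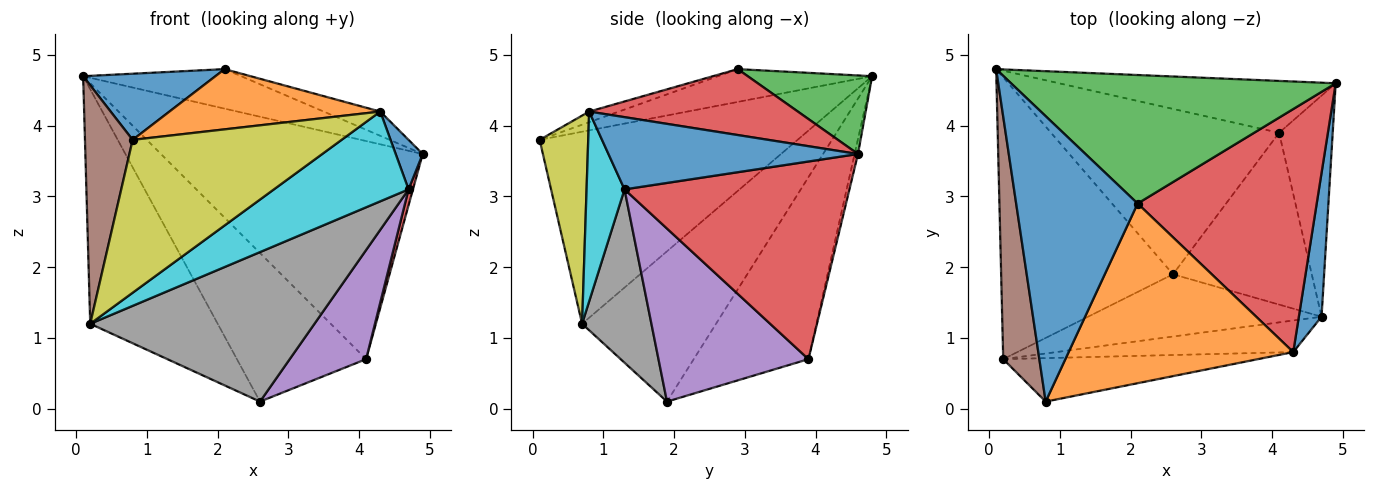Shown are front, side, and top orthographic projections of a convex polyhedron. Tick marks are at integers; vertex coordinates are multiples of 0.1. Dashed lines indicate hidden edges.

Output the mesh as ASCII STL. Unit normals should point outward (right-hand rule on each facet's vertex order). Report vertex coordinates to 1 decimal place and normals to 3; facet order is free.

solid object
 facet normal 0.949 -0.103 0.298
  outer loop
   vertex 4.3 0.8 4.2
   vertex 4.7 1.3 3.1
   vertex 4.9 4.6 3.6
  endloop
 endfacet
 facet normal -0.012 0.973 -0.231
  outer loop
   vertex 4.1 3.9 0.7
   vertex 0.1 4.8 4.7
   vertex 4.9 4.6 3.6
  endloop
 endfacet
 facet normal -0.510 0.575 -0.640
  outer loop
   vertex 4.1 3.9 0.7
   vertex 2.6 1.9 0.1
   vertex 0.1 4.8 4.7
  endloop
 endfacet
 facet normal 0.965 -0.019 -0.262
  outer loop
   vertex 4.1 3.9 0.7
   vertex 4.9 4.6 3.6
   vertex 4.7 1.3 3.1
  endloop
 endfacet
 facet normal 0.725 -0.369 -0.581
  outer loop
   vertex 4.1 3.9 0.7
   vertex 4.7 1.3 3.1
   vertex 2.6 1.9 0.1
  endloop
 endfacet
 facet normal -0.967 -0.179 0.182
  outer loop
   vertex 0.2 0.7 1.2
   vertex 0.8 0.1 3.8
   vertex 0.1 4.8 4.7
  endloop
 endfacet
 facet normal -0.558 0.531 -0.638
  outer loop
   vertex 0.2 0.7 1.2
   vertex 0.1 4.8 4.7
   vertex 2.6 1.9 0.1
  endloop
 endfacet
 facet normal 0.274 -0.888 -0.370
  outer loop
   vertex 0.2 0.7 1.2
   vertex 2.6 1.9 0.1
   vertex 4.7 1.3 3.1
  endloop
 endfacet
 facet normal 0.218 -0.939 -0.267
  outer loop
   vertex 0.2 0.7 1.2
   vertex 4.3 0.8 4.2
   vertex 0.8 0.1 3.8
  endloop
 endfacet
 facet normal 0.257 -0.912 -0.321
  outer loop
   vertex 0.2 0.7 1.2
   vertex 4.7 1.3 3.1
   vertex 4.3 0.8 4.2
  endloop
 endfacet
 facet normal -0.254 -0.218 0.942
  outer loop
   vertex 2.1 2.9 4.8
   vertex 0.1 4.8 4.7
   vertex 0.8 0.1 3.8
  endloop
 endfacet
 facet normal -0.045 -0.318 0.947
  outer loop
   vertex 2.1 2.9 4.8
   vertex 0.8 0.1 3.8
   vertex 4.3 0.8 4.2
  endloop
 endfacet
 facet normal 0.225 0.286 0.931
  outer loop
   vertex 2.1 2.9 4.8
   vertex 4.9 4.6 3.6
   vertex 0.1 4.8 4.7
  endloop
 endfacet
 facet normal 0.344 0.093 0.934
  outer loop
   vertex 2.1 2.9 4.8
   vertex 4.3 0.8 4.2
   vertex 4.9 4.6 3.6
  endloop
 endfacet
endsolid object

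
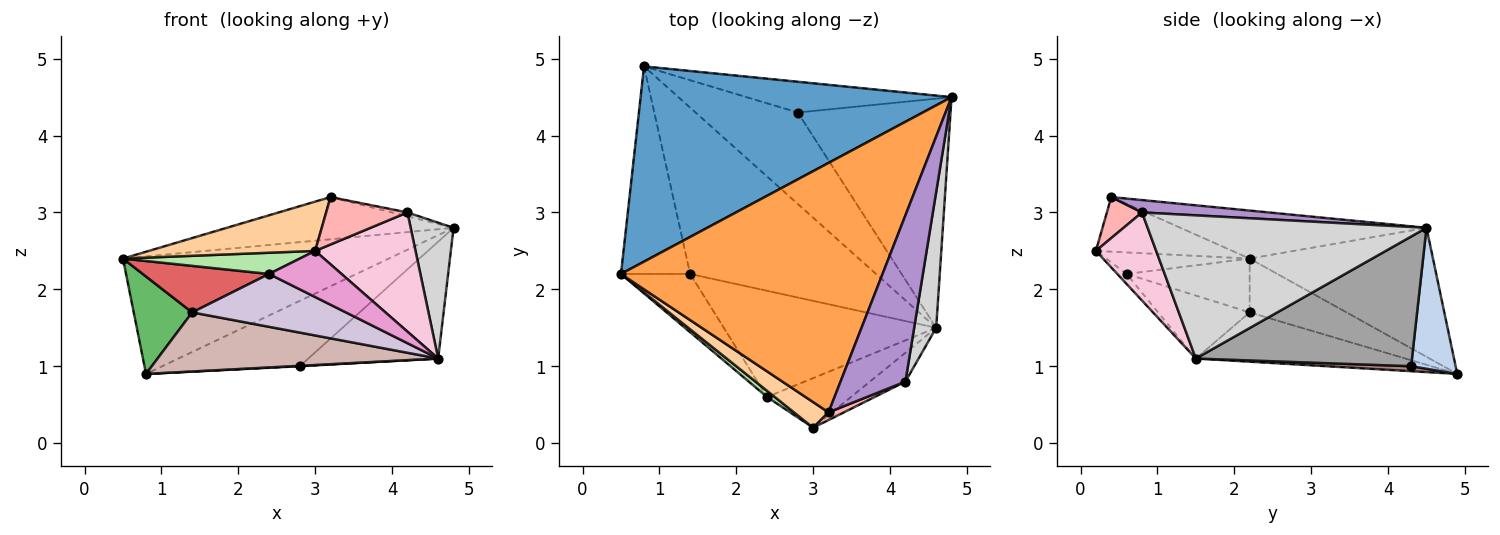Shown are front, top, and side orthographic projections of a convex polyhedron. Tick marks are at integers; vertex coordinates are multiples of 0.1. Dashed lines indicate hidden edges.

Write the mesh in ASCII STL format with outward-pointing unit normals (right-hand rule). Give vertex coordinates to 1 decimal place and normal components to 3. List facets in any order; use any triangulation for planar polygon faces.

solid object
 facet normal -0.335 0.486 0.807
  outer loop
   vertex 0.8 4.9 0.9
   vertex 0.5 2.2 2.4
   vertex 4.8 4.5 2.8
  endloop
 endfacet
 facet normal 0.281 0.868 -0.409
  outer loop
   vertex 2.8 4.3 1.0
   vertex 0.8 4.9 0.9
   vertex 4.8 4.5 2.8
  endloop
 endfacet
 facet normal -0.178 0.164 0.970
  outer loop
   vertex 3.2 0.4 3.2
   vertex 4.8 4.5 2.8
   vertex 0.5 2.2 2.4
  endloop
 endfacet
 facet normal -0.589 -0.717 0.373
  outer loop
   vertex 3.2 0.4 3.2
   vertex 0.5 2.2 2.4
   vertex 3.0 0.2 2.5
  endloop
 endfacet
 facet normal -0.576 -0.347 -0.740
  outer loop
   vertex 1.4 2.2 1.7
   vertex 0.5 2.2 2.4
   vertex 0.8 4.9 0.9
  endloop
 endfacet
 facet normal -0.615 -0.758 0.220
  outer loop
   vertex 2.4 0.6 2.2
   vertex 3.0 0.2 2.5
   vertex 0.5 2.2 2.4
  endloop
 endfacet
 facet normal -0.519 -0.533 -0.668
  outer loop
   vertex 2.4 0.6 2.2
   vertex 0.5 2.2 2.4
   vertex 1.4 2.2 1.7
  endloop
 endfacet
 facet normal 0.393 -0.908 0.147
  outer loop
   vertex 4.2 0.8 3.0
   vertex 3.2 0.4 3.2
   vertex 3.0 0.2 2.5
  endloop
 endfacet
 facet normal 0.187 0.023 0.982
  outer loop
   vertex 4.2 0.8 3.0
   vertex 4.8 4.5 2.8
   vertex 3.2 0.4 3.2
  endloop
 endfacet
 facet normal -0.256 -0.431 -0.865
  outer loop
   vertex 4.6 1.5 1.1
   vertex 2.4 0.6 2.2
   vertex 1.4 2.2 1.7
  endloop
 endfacet
 facet normal 0.049 -0.004 -0.999
  outer loop
   vertex 4.6 1.5 1.1
   vertex 0.8 4.9 0.9
   vertex 2.8 4.3 1.0
  endloop
 endfacet
 facet normal -0.242 -0.325 -0.914
  outer loop
   vertex 4.6 1.5 1.1
   vertex 1.4 2.2 1.7
   vertex 0.8 4.9 0.9
  endloop
 endfacet
 facet normal -0.087 -0.678 -0.730
  outer loop
   vertex 4.6 1.5 1.1
   vertex 3.0 0.2 2.5
   vertex 2.4 0.6 2.2
  endloop
 endfacet
 facet normal 0.504 -0.839 -0.203
  outer loop
   vertex 4.6 1.5 1.1
   vertex 4.2 0.8 3.0
   vertex 3.0 0.2 2.5
  endloop
 endfacet
 facet normal 0.603 0.362 -0.710
  outer loop
   vertex 4.6 1.5 1.1
   vertex 2.8 4.3 1.0
   vertex 4.8 4.5 2.8
  endloop
 endfacet
 facet normal 0.977 -0.150 0.150
  outer loop
   vertex 4.6 1.5 1.1
   vertex 4.8 4.5 2.8
   vertex 4.2 0.8 3.0
  endloop
 endfacet
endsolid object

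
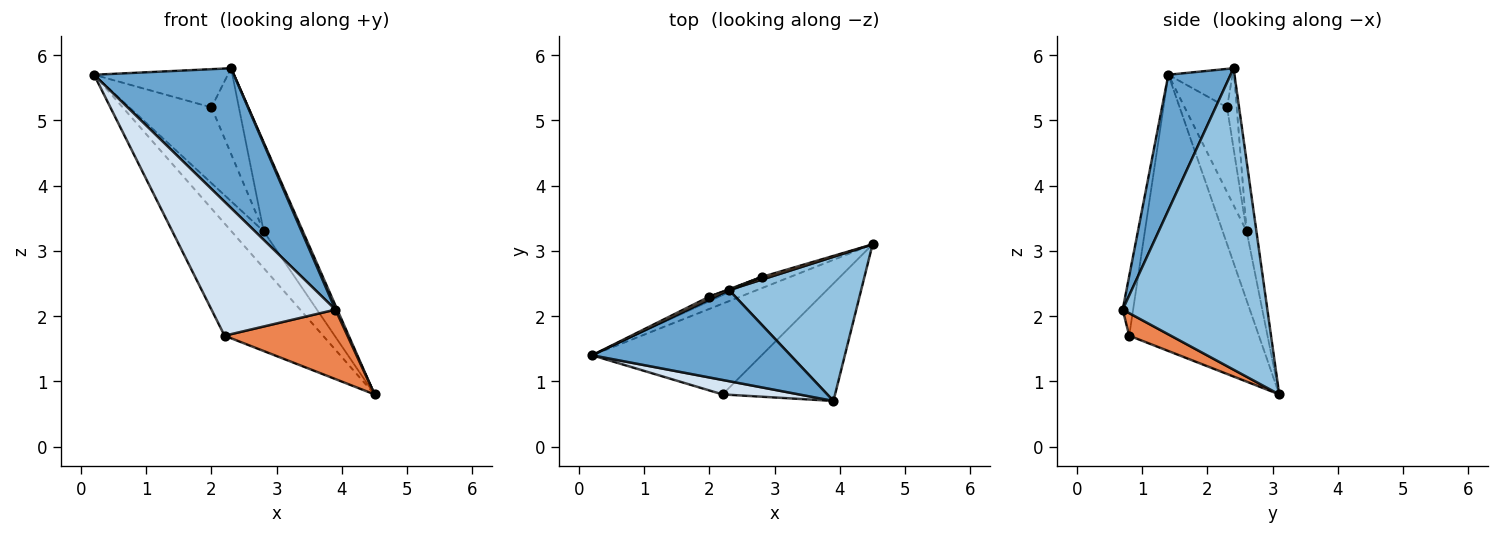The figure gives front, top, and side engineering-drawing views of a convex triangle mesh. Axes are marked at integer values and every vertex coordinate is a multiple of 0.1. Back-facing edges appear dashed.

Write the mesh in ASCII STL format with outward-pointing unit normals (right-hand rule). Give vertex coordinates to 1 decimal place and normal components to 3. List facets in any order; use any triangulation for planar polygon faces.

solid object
 facet normal 0.349 -0.785 0.512
  outer loop
   vertex 2.3 2.4 5.8
   vertex 0.2 1.4 5.7
   vertex 3.9 0.7 2.1
  endloop
 endfacet
 facet normal 0.916 -0.012 0.401
  outer loop
   vertex 2.3 2.4 5.8
   vertex 3.9 0.7 2.1
   vertex 4.5 3.1 0.8
  endloop
 endfacet
 facet normal -0.715 0.543 -0.439
  outer loop
   vertex 2.2 0.8 1.7
   vertex 0.2 1.4 5.7
   vertex 4.5 3.1 0.8
  endloop
 endfacet
 facet normal -0.083 -0.991 0.107
  outer loop
   vertex 2.2 0.8 1.7
   vertex 3.9 0.7 2.1
   vertex 0.2 1.4 5.7
  endloop
 endfacet
 facet normal 0.170 -0.502 -0.848
  outer loop
   vertex 2.2 0.8 1.7
   vertex 4.5 3.1 0.8
   vertex 3.9 0.7 2.1
  endloop
 endfacet
 facet normal -0.580 0.779 -0.238
  outer loop
   vertex 2.8 2.6 3.3
   vertex 4.5 3.1 0.8
   vertex 0.2 1.4 5.7
  endloop
 endfacet
 facet normal -0.242 0.970 0.029
  outer loop
   vertex 2.8 2.6 3.3
   vertex 2.3 2.4 5.8
   vertex 4.5 3.1 0.8
  endloop
 endfacet
 facet normal -0.432 0.900 0.066
  outer loop
   vertex 2.0 2.3 5.2
   vertex 0.2 1.4 5.7
   vertex 2.3 2.4 5.8
  endloop
 endfacet
 facet normal -0.458 0.887 -0.053
  outer loop
   vertex 2.0 2.3 5.2
   vertex 2.8 2.6 3.3
   vertex 0.2 1.4 5.7
  endloop
 endfacet
 facet normal -0.332 0.943 0.009
  outer loop
   vertex 2.0 2.3 5.2
   vertex 2.3 2.4 5.8
   vertex 2.8 2.6 3.3
  endloop
 endfacet
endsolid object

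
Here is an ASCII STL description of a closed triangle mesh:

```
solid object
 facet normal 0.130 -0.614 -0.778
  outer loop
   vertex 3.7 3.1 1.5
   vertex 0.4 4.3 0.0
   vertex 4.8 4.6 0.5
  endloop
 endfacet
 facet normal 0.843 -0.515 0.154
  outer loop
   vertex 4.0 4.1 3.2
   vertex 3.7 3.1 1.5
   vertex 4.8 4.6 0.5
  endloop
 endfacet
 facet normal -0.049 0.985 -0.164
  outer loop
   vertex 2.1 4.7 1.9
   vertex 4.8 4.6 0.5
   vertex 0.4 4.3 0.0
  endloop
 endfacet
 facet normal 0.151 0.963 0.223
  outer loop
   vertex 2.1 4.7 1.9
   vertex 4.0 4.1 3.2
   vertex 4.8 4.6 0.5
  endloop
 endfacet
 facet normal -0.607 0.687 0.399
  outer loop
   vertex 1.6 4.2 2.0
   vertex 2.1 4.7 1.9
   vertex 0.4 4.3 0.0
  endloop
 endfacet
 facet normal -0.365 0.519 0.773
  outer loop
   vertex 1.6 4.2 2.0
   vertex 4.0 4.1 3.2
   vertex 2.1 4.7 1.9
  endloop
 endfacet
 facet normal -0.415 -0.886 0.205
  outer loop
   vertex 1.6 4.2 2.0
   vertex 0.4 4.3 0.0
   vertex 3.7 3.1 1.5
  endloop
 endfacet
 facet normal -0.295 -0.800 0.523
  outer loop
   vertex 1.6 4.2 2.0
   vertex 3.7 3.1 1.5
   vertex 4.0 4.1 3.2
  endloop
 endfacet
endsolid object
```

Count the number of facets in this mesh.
8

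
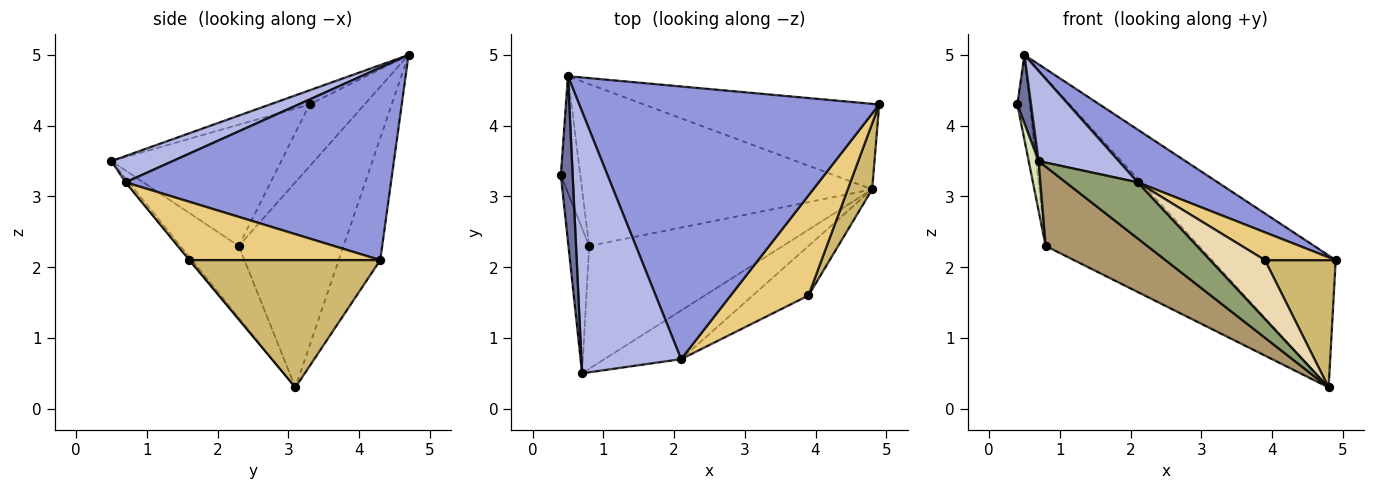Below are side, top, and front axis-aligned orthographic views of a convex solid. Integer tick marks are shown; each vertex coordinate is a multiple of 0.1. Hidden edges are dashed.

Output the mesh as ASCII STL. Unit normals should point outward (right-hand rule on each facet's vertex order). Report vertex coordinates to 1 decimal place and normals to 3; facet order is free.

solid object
 facet normal -0.743 -0.256 0.619
  outer loop
   vertex 0.5 4.7 5.0
   vertex 0.4 3.3 4.3
   vertex 0.7 0.5 3.5
  endloop
 endfacet
 facet normal -0.272 0.808 -0.523
  outer loop
   vertex 0.5 4.7 5.0
   vertex 4.9 4.3 2.1
   vertex 4.8 3.1 0.3
  endloop
 endfacet
 facet normal 0.533 -0.161 0.831
  outer loop
   vertex 2.1 0.7 3.2
   vertex 4.9 4.3 2.1
   vertex 0.5 4.7 5.0
  endloop
 endfacet
 facet normal 0.242 -0.316 0.917
  outer loop
   vertex 2.1 0.7 3.2
   vertex 0.5 4.7 5.0
   vertex 0.7 0.5 3.5
  endloop
 endfacet
 facet normal -0.033 -0.755 -0.655
  outer loop
   vertex 2.1 0.7 3.2
   vertex 0.7 0.5 3.5
   vertex 4.8 3.1 0.3
  endloop
 endfacet
 facet normal -0.932 0.213 -0.293
  outer loop
   vertex 0.8 2.3 2.3
   vertex 0.4 3.3 4.3
   vertex 0.5 4.7 5.0
  endloop
 endfacet
 facet normal -0.441 0.646 -0.623
  outer loop
   vertex 0.8 2.3 2.3
   vertex 0.5 4.7 5.0
   vertex 4.8 3.1 0.3
  endloop
 endfacet
 facet normal -0.984 -0.057 -0.168
  outer loop
   vertex 0.8 2.3 2.3
   vertex 0.7 0.5 3.5
   vertex 0.4 3.3 4.3
  endloop
 endfacet
 facet normal -0.297 -0.518 -0.802
  outer loop
   vertex 0.8 2.3 2.3
   vertex 4.8 3.1 0.3
   vertex 0.7 0.5 3.5
  endloop
 endfacet
 facet normal 0.923 -0.342 0.177
  outer loop
   vertex 3.9 1.6 2.1
   vertex 4.8 3.1 0.3
   vertex 4.9 4.3 2.1
  endloop
 endfacet
 facet normal 0.586 -0.217 0.781
  outer loop
   vertex 3.9 1.6 2.1
   vertex 4.9 4.3 2.1
   vertex 2.1 0.7 3.2
  endloop
 endfacet
 facet normal -0.010 -0.766 -0.643
  outer loop
   vertex 3.9 1.6 2.1
   vertex 2.1 0.7 3.2
   vertex 4.8 3.1 0.3
  endloop
 endfacet
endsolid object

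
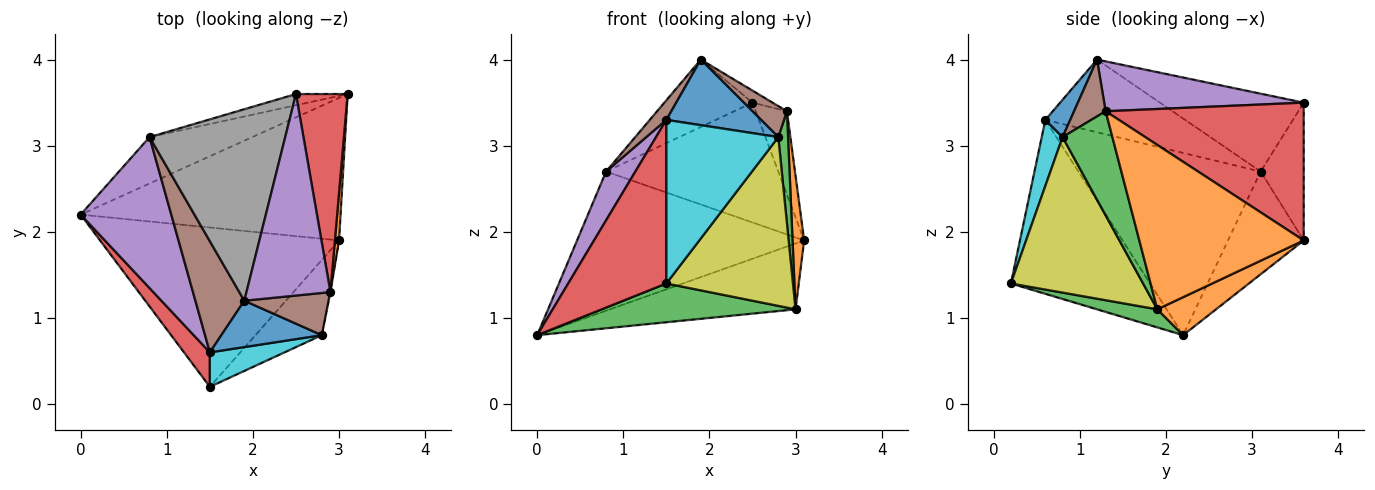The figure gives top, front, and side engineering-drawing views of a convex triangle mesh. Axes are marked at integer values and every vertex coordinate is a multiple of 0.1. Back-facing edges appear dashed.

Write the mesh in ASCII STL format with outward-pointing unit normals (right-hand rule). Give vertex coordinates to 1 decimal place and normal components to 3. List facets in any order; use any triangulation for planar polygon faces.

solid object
 facet normal -0.302 0.905 -0.302
  outer loop
   vertex 0.8 3.1 2.7
   vertex 3.1 3.6 1.9
   vertex 0.0 2.2 0.8
  endloop
 endfacet
 facet normal 0.132 0.416 -0.900
  outer loop
   vertex 3.0 1.9 1.1
   vertex 0.0 2.2 0.8
   vertex 3.1 3.6 1.9
  endloop
 endfacet
 facet normal 0.073 -0.236 -0.969
  outer loop
   vertex 3.0 1.9 1.1
   vertex 1.5 0.2 1.4
   vertex 0.0 2.2 0.8
  endloop
 endfacet
 facet normal -0.811 -0.572 0.120
  outer loop
   vertex 1.5 0.6 3.3
   vertex 0.0 2.2 0.8
   vertex 1.5 0.2 1.4
  endloop
 endfacet
 facet normal -0.886 -0.142 0.441
  outer loop
   vertex 1.5 0.6 3.3
   vertex 0.8 3.1 2.7
   vertex 0.0 2.2 0.8
  endloop
 endfacet
 facet normal -0.826 -0.098 0.556
  outer loop
   vertex 1.5 0.6 3.3
   vertex 1.9 1.2 4.0
   vertex 0.8 3.1 2.7
  endloop
 endfacet
 facet normal -0.242 0.966 -0.091
  outer loop
   vertex 2.5 3.6 3.5
   vertex 3.1 3.6 1.9
   vertex 0.8 3.1 2.7
  endloop
 endfacet
 facet normal -0.476 0.292 0.829
  outer loop
   vertex 2.5 3.6 3.5
   vertex 0.8 3.1 2.7
   vertex 1.9 1.2 4.0
  endloop
 endfacet
 facet normal 0.690 -0.661 -0.295
  outer loop
   vertex 2.8 0.8 3.1
   vertex 1.5 0.2 1.4
   vertex 3.0 1.9 1.1
  endloop
 endfacet
 facet normal 0.179 -0.963 0.203
  outer loop
   vertex 2.8 0.8 3.1
   vertex 1.5 0.6 3.3
   vertex 1.5 0.2 1.4
  endloop
 endfacet
 facet normal 0.210 -0.798 0.564
  outer loop
   vertex 2.8 0.8 3.1
   vertex 1.9 1.2 4.0
   vertex 1.5 0.6 3.3
  endloop
 endfacet
 facet normal 0.997 -0.070 0.025
  outer loop
   vertex 2.9 1.3 3.4
   vertex 3.0 1.9 1.1
   vertex 3.1 3.6 1.9
  endloop
 endfacet
 facet normal 0.981 -0.192 -0.007
  outer loop
   vertex 2.9 1.3 3.4
   vertex 2.8 0.8 3.1
   vertex 3.0 1.9 1.1
  endloop
 endfacet
 facet normal 0.926 0.146 0.347
  outer loop
   vertex 2.9 1.3 3.4
   vertex 3.1 3.6 1.9
   vertex 2.5 3.6 3.5
  endloop
 endfacet
 facet normal 0.510 0.051 0.859
  outer loop
   vertex 2.9 1.3 3.4
   vertex 2.5 3.6 3.5
   vertex 1.9 1.2 4.0
  endloop
 endfacet
 facet normal 0.477 -0.520 0.708
  outer loop
   vertex 2.9 1.3 3.4
   vertex 1.9 1.2 4.0
   vertex 2.8 0.8 3.1
  endloop
 endfacet
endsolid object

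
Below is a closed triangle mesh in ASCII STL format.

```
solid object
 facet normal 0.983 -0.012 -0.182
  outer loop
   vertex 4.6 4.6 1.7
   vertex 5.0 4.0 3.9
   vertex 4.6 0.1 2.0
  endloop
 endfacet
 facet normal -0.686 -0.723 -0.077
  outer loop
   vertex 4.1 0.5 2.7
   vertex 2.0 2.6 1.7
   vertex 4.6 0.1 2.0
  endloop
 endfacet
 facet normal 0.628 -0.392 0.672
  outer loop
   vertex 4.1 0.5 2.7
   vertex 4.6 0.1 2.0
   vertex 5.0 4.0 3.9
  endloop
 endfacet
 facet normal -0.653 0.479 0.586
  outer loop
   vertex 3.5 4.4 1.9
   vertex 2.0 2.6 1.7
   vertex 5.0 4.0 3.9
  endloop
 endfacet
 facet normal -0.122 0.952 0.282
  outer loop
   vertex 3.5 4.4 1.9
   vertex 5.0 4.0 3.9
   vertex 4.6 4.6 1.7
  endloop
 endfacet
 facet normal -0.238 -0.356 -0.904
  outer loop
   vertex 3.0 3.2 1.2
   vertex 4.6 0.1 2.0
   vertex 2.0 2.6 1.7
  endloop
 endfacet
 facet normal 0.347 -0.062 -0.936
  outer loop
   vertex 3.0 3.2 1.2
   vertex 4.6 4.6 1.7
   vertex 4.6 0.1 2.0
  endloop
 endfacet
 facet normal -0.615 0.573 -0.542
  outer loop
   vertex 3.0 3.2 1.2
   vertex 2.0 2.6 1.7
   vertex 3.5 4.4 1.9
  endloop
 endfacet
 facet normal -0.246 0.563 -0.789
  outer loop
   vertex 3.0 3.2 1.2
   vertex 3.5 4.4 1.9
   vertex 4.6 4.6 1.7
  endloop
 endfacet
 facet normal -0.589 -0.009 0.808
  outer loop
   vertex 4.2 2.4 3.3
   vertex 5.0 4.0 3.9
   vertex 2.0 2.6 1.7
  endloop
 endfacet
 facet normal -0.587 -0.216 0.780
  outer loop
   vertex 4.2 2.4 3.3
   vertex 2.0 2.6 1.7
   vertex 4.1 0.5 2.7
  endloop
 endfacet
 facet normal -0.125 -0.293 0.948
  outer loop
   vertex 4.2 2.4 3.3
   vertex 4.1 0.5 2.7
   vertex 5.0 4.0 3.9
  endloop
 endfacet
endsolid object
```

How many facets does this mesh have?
12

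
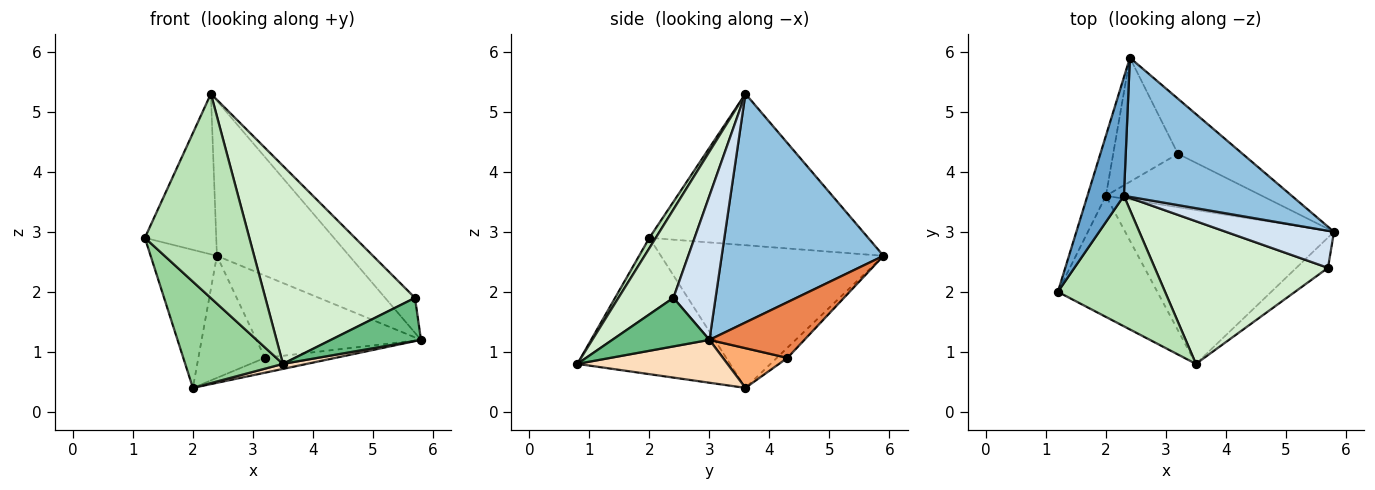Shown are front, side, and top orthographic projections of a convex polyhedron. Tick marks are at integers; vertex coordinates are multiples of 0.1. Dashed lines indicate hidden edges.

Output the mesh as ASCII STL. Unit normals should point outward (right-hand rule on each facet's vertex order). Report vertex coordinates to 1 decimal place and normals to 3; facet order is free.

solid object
 facet normal -0.927 0.302 0.223
  outer loop
   vertex 2.3 3.6 5.3
   vertex 2.4 5.9 2.6
   vertex 1.2 2.0 2.9
  endloop
 endfacet
 facet normal 0.673 0.551 0.494
  outer loop
   vertex 2.3 3.6 5.3
   vertex 5.8 3.0 1.2
   vertex 2.4 5.9 2.6
  endloop
 endfacet
 facet normal -0.951 0.283 -0.123
  outer loop
   vertex 2.0 3.6 0.4
   vertex 1.2 2.0 2.9
   vertex 2.4 5.9 2.6
  endloop
 endfacet
 facet normal 0.696 0.493 0.522
  outer loop
   vertex 5.7 2.4 1.9
   vertex 5.8 3.0 1.2
   vertex 2.3 3.6 5.3
  endloop
 endfacet
 facet normal 0.432 0.749 -0.502
  outer loop
   vertex 3.2 4.3 0.9
   vertex 2.4 5.9 2.6
   vertex 5.8 3.0 1.2
  endloop
 endfacet
 facet normal 0.238 0.260 -0.936
  outer loop
   vertex 3.2 4.3 0.9
   vertex 5.8 3.0 1.2
   vertex 2.0 3.6 0.4
  endloop
 endfacet
 facet normal -0.111 0.697 -0.708
  outer loop
   vertex 3.2 4.3 0.9
   vertex 2.0 3.6 0.4
   vertex 2.4 5.9 2.6
  endloop
 endfacet
 facet normal 0.201 -0.032 -0.979
  outer loop
   vertex 3.5 0.8 0.8
   vertex 2.0 3.6 0.4
   vertex 5.8 3.0 1.2
  endloop
 endfacet
 facet normal 0.662 -0.613 -0.431
  outer loop
   vertex 3.5 0.8 0.8
   vertex 5.8 3.0 1.2
   vertex 5.7 2.4 1.9
  endloop
 endfacet
 facet normal -0.718 -0.459 -0.524
  outer loop
   vertex 3.5 0.8 0.8
   vertex 1.2 2.0 2.9
   vertex 2.0 3.6 0.4
  endloop
 endfacet
 facet normal 0.052 -0.842 0.537
  outer loop
   vertex 3.5 0.8 0.8
   vertex 2.3 3.6 5.3
   vertex 1.2 2.0 2.9
  endloop
 endfacet
 facet normal 0.286 -0.778 0.560
  outer loop
   vertex 3.5 0.8 0.8
   vertex 5.7 2.4 1.9
   vertex 2.3 3.6 5.3
  endloop
 endfacet
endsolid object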